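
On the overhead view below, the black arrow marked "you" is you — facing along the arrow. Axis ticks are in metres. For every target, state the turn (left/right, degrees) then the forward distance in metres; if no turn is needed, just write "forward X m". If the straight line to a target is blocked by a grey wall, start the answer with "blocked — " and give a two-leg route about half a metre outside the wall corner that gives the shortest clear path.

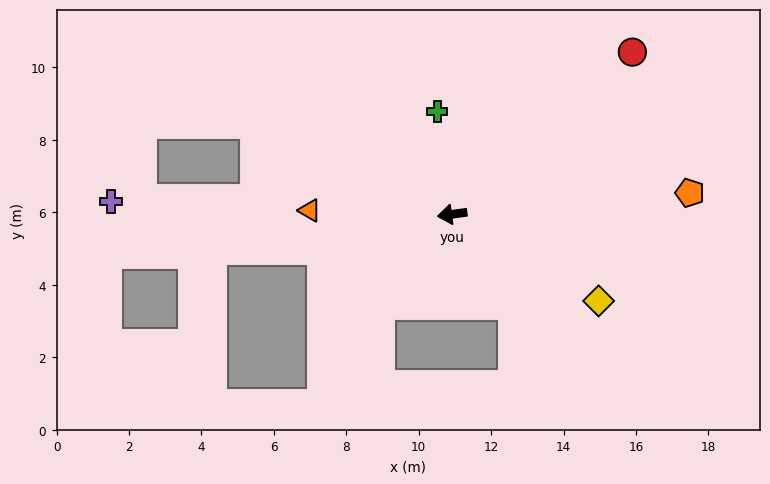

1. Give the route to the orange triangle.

turn right 9°, forward 3.9 m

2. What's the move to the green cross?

turn right 90°, forward 2.9 m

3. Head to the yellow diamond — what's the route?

turn left 142°, forward 4.7 m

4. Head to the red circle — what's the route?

turn right 146°, forward 6.7 m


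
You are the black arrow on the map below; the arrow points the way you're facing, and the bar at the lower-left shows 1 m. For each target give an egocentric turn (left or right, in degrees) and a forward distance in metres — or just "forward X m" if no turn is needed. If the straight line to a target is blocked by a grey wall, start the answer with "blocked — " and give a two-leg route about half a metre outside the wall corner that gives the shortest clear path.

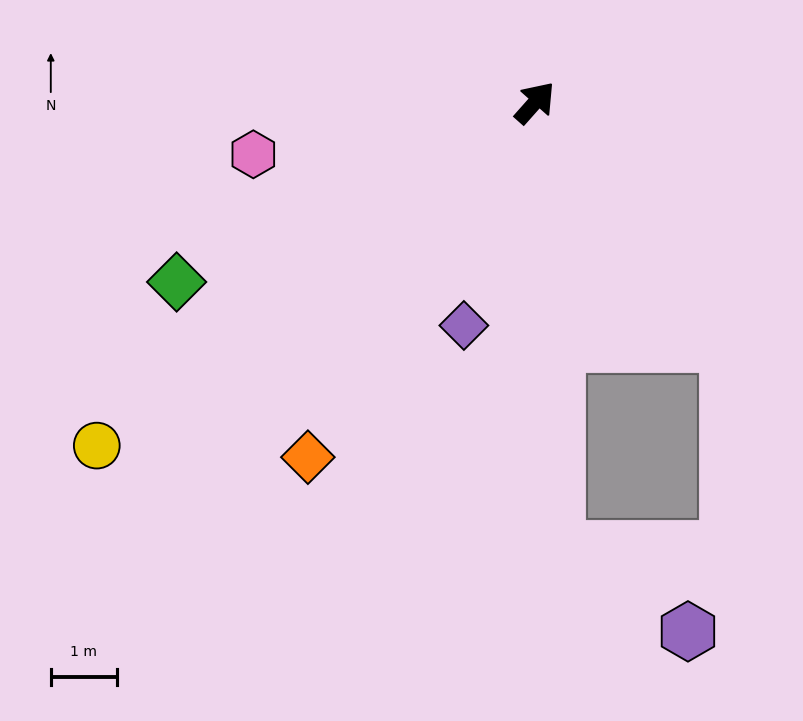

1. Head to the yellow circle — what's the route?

turn left 170°, forward 8.4 m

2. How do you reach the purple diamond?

turn right 156°, forward 3.5 m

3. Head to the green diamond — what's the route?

turn left 158°, forward 6.1 m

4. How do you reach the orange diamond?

turn right 171°, forward 6.4 m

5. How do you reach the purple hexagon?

blocked — turn right 136°, forward 6.8 m, then turn left 55°, forward 2.3 m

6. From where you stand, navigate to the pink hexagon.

turn left 142°, forward 4.3 m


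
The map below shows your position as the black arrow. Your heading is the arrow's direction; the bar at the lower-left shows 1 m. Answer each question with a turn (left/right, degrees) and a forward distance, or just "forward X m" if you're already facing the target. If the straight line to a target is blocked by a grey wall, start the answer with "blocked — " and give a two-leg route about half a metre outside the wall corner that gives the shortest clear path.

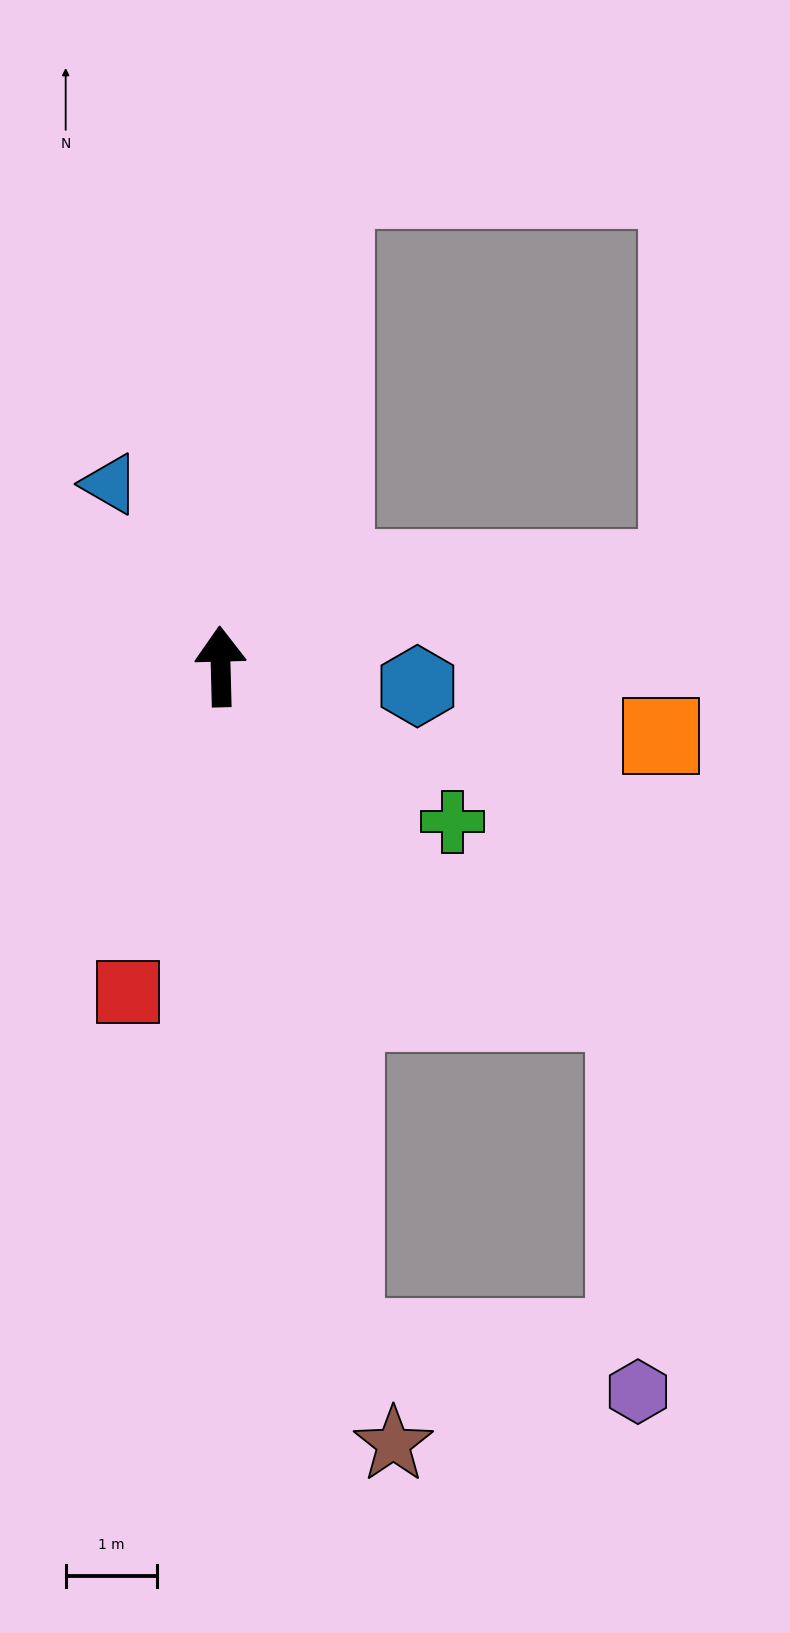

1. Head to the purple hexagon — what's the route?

blocked — turn right 171°, forward 7.5 m, then turn left 69°, forward 3.3 m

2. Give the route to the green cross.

turn right 125°, forward 3.1 m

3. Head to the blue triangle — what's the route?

turn left 30°, forward 2.3 m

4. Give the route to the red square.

turn left 163°, forward 3.7 m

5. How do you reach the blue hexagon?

turn right 97°, forward 2.2 m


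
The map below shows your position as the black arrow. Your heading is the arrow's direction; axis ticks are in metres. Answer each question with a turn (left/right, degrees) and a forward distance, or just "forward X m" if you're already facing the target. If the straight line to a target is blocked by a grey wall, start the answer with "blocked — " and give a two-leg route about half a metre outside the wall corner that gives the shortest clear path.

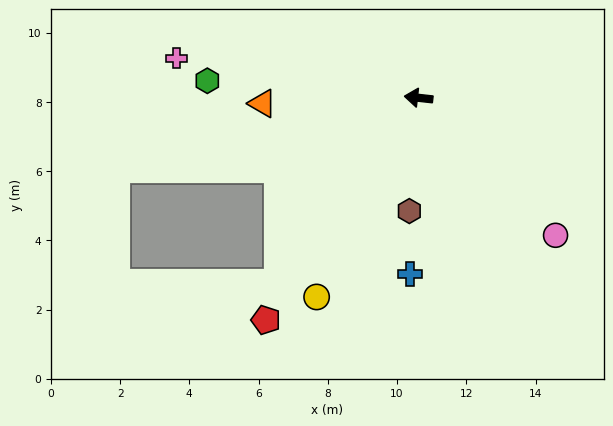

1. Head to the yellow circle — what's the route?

turn left 69°, forward 6.5 m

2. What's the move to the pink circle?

turn left 141°, forward 5.6 m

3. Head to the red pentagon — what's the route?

turn left 62°, forward 7.8 m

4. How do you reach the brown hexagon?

turn left 92°, forward 3.3 m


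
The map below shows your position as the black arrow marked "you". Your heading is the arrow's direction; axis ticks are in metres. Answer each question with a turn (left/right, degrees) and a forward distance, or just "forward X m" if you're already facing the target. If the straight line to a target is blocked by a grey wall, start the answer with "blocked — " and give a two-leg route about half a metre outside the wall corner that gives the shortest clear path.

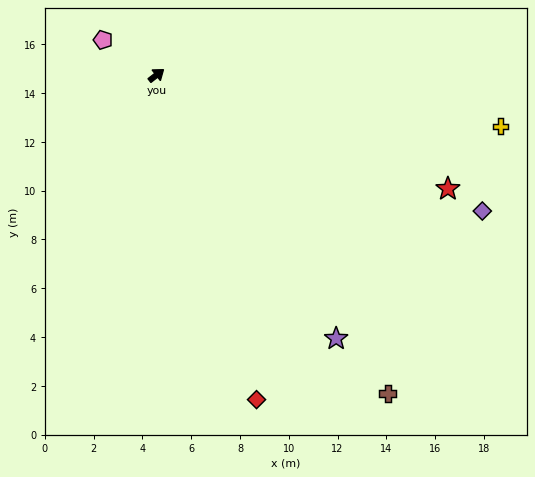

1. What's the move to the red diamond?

turn right 111°, forward 13.9 m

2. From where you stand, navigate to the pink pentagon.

turn left 109°, forward 2.6 m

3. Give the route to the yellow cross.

turn right 46°, forward 14.3 m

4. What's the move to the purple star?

turn right 94°, forward 13.1 m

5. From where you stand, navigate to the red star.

turn right 59°, forward 12.8 m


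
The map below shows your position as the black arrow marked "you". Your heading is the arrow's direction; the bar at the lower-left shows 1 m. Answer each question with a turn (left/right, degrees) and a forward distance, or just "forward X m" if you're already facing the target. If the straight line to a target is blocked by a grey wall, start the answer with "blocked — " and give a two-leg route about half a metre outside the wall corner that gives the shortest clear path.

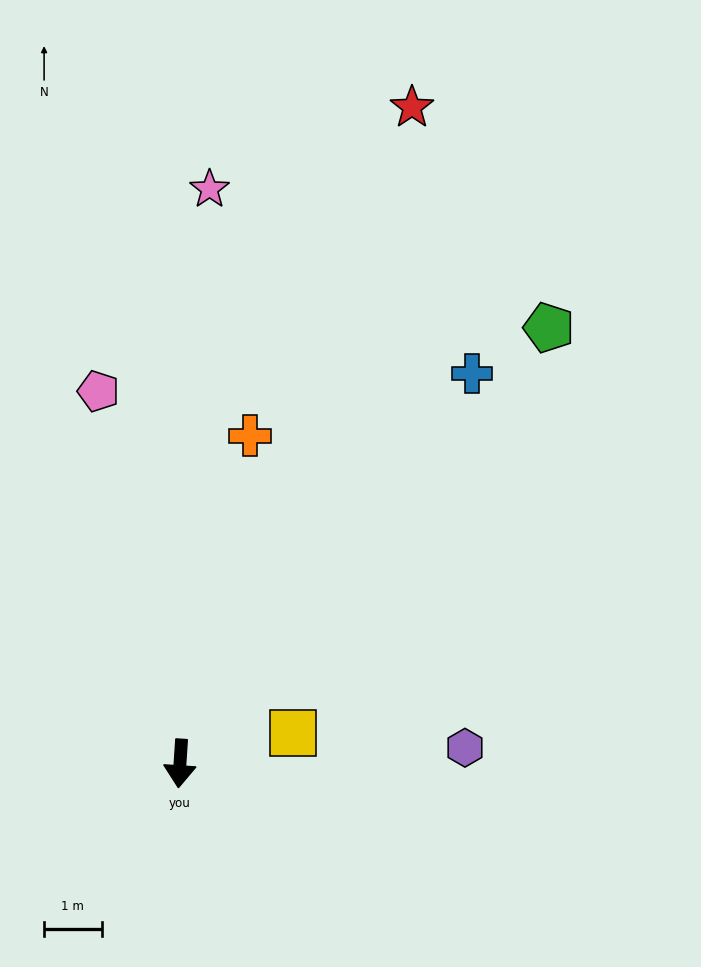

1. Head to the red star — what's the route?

turn left 164°, forward 12.1 m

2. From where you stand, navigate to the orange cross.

turn left 172°, forward 5.8 m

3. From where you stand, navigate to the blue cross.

turn left 147°, forward 8.4 m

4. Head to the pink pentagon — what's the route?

turn right 164°, forward 6.6 m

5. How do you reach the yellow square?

turn left 109°, forward 2.0 m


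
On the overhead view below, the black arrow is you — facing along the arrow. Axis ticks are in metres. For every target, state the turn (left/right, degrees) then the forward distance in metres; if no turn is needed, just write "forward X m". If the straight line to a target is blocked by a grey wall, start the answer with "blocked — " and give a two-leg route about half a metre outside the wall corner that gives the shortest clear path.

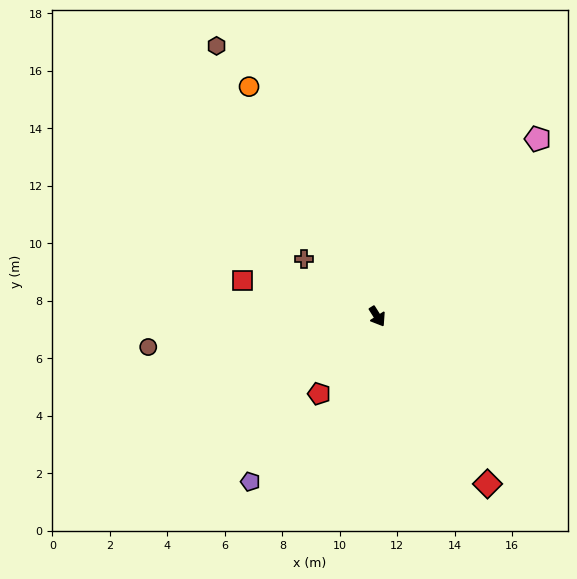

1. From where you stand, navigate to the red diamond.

forward 7.0 m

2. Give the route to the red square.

turn right 137°, forward 4.9 m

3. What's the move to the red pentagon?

turn right 69°, forward 3.4 m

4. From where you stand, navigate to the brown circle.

turn right 115°, forward 8.0 m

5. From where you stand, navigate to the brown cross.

turn right 160°, forward 3.2 m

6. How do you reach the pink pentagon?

turn left 106°, forward 8.3 m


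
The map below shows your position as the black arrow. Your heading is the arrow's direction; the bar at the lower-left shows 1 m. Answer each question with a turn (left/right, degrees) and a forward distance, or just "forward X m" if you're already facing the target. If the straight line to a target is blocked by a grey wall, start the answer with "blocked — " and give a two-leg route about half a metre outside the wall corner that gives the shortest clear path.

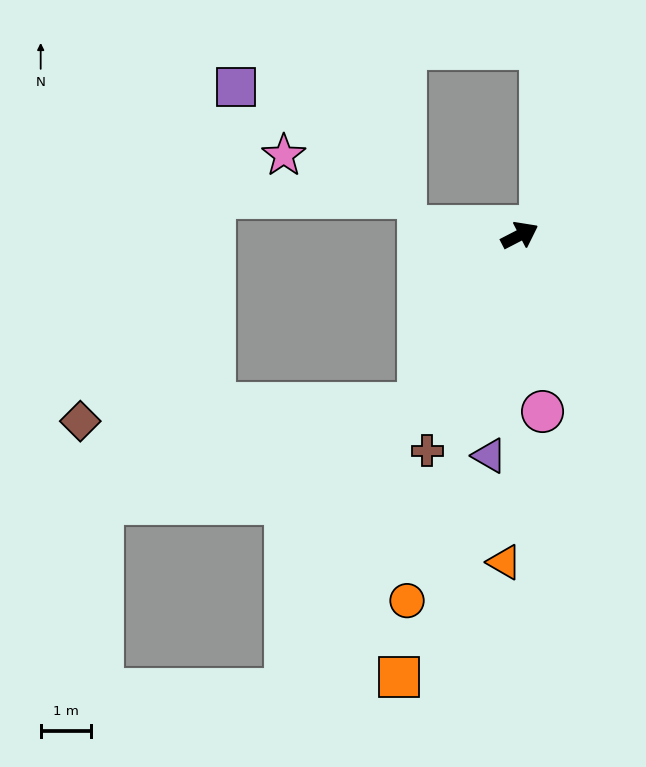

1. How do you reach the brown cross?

turn right 141°, forward 4.7 m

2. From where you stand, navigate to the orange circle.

turn right 134°, forward 7.7 m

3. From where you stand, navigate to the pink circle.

turn right 110°, forward 3.6 m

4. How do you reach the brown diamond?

blocked — turn right 148°, forward 3.9 m, then turn right 56°, forward 6.8 m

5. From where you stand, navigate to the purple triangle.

turn right 125°, forward 4.5 m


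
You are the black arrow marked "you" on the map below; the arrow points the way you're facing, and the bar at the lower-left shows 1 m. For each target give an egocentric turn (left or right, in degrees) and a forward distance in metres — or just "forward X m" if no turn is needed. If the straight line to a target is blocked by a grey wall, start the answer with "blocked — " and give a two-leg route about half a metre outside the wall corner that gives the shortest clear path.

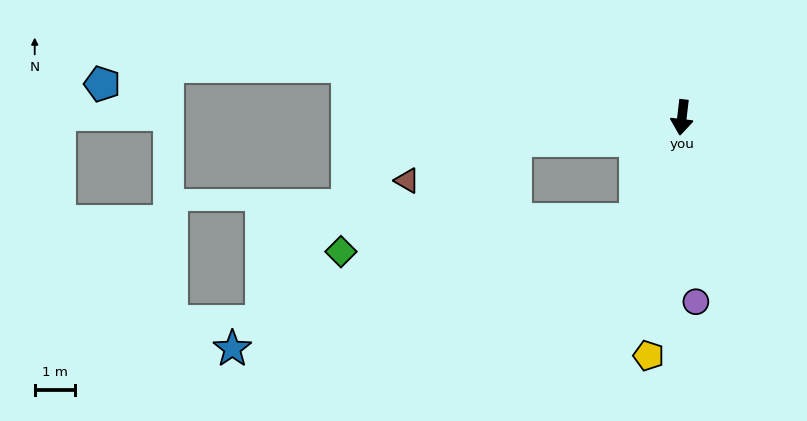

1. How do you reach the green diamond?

blocked — turn right 76°, forward 4.2 m, then turn left 25°, forward 5.2 m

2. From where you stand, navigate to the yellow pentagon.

forward 6.0 m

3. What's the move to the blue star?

blocked — turn right 18°, forward 2.8 m, then turn right 48°, forward 10.6 m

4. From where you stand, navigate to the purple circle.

turn left 11°, forward 4.6 m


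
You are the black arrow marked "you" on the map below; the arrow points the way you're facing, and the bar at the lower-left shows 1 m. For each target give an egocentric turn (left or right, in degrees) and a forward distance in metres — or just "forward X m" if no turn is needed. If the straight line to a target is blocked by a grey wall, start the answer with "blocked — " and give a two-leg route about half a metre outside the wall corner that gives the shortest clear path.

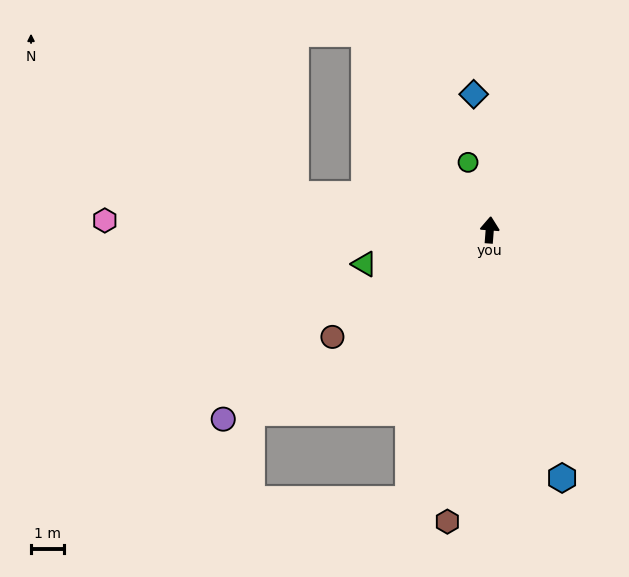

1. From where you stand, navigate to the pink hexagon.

turn left 93°, forward 11.6 m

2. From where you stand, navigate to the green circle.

turn left 22°, forward 2.1 m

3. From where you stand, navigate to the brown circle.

turn left 129°, forward 5.8 m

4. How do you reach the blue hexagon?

turn right 159°, forward 7.8 m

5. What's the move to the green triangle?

turn left 110°, forward 3.9 m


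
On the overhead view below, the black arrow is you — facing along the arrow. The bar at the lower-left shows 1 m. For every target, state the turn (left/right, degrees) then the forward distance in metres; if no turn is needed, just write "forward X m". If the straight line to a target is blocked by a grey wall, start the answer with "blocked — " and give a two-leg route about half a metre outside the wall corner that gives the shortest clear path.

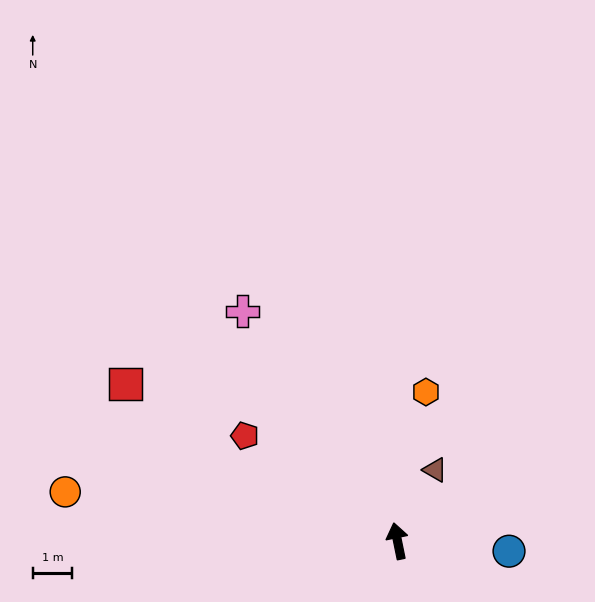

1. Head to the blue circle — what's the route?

turn right 107°, forward 2.8 m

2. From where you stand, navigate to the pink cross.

turn left 22°, forward 7.0 m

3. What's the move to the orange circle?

turn left 70°, forward 8.5 m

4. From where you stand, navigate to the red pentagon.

turn left 44°, forward 4.7 m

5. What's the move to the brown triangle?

turn right 39°, forward 2.0 m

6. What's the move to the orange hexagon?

turn right 22°, forward 3.8 m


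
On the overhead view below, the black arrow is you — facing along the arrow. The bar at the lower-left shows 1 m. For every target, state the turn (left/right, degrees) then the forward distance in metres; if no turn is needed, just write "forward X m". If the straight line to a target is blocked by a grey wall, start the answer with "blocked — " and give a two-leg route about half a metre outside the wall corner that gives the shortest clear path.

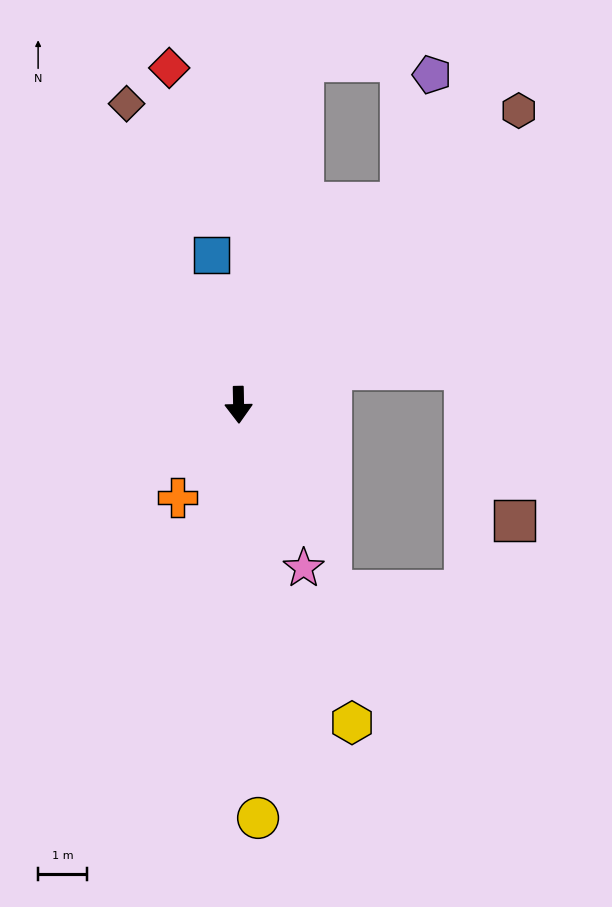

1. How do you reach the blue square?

turn right 171°, forward 3.1 m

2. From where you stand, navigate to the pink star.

turn left 21°, forward 3.6 m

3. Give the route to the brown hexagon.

turn left 135°, forward 8.4 m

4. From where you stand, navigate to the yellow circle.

forward 8.5 m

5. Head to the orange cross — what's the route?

turn right 35°, forward 2.3 m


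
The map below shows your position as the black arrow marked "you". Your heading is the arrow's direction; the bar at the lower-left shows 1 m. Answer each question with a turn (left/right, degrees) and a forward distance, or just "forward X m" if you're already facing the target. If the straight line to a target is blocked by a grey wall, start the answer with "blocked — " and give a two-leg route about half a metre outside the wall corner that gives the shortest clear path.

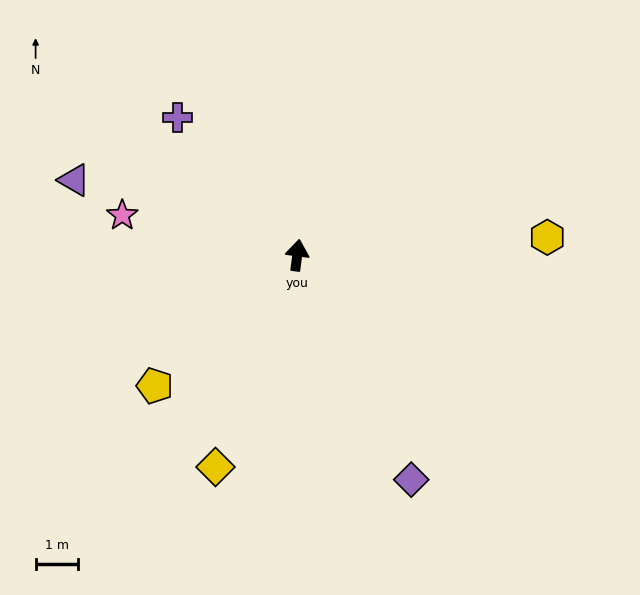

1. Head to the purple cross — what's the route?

turn left 48°, forward 4.3 m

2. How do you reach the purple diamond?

turn right 146°, forward 5.9 m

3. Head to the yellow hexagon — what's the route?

turn right 78°, forward 5.9 m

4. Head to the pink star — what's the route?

turn left 85°, forward 4.2 m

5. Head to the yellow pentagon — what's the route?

turn left 140°, forward 4.5 m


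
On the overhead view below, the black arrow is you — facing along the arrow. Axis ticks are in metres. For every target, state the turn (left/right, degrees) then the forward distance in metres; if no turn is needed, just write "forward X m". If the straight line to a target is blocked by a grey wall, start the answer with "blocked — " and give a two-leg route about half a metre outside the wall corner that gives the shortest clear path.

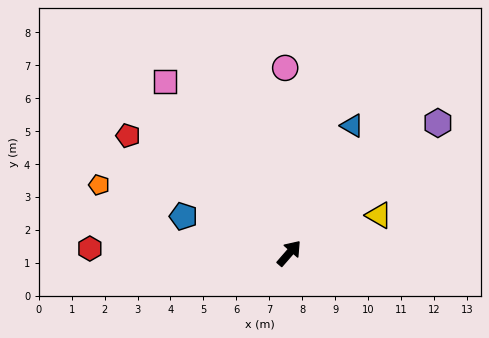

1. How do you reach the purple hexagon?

turn right 8°, forward 6.0 m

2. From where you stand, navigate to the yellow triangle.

turn right 26°, forward 3.0 m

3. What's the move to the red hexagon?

turn left 130°, forward 6.1 m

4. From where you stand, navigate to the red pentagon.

turn left 95°, forward 6.1 m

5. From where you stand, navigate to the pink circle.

turn left 42°, forward 5.6 m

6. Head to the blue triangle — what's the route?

turn left 15°, forward 4.3 m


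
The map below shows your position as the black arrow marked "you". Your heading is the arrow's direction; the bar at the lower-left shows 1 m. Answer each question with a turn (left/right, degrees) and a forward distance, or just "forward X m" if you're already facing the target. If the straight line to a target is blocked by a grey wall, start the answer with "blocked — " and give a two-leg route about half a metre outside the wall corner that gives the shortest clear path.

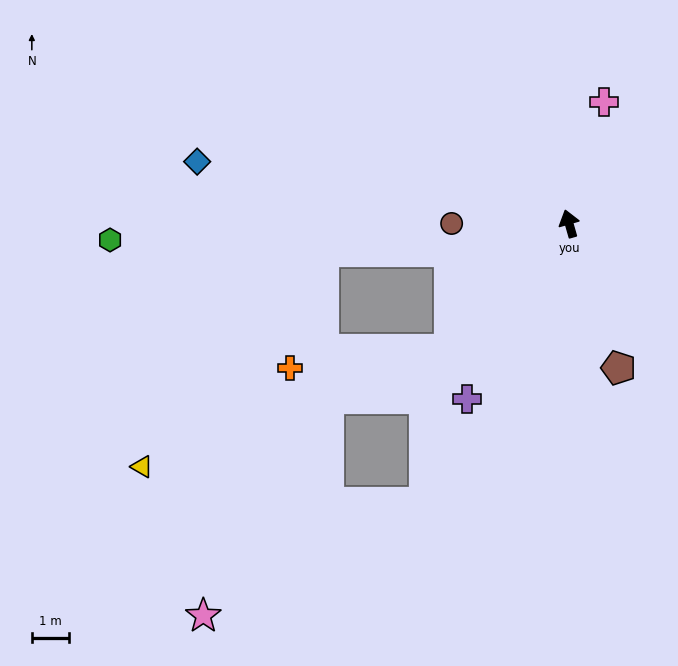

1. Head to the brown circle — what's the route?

turn left 74°, forward 3.1 m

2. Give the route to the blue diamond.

turn left 65°, forward 10.1 m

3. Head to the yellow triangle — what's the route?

blocked — turn left 121°, forward 4.6 m, then turn right 26°, forward 8.8 m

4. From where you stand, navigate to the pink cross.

turn right 32°, forward 3.4 m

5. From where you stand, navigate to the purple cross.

turn left 134°, forward 5.4 m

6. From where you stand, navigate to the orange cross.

blocked — turn left 121°, forward 4.6 m, then turn right 40°, forward 4.3 m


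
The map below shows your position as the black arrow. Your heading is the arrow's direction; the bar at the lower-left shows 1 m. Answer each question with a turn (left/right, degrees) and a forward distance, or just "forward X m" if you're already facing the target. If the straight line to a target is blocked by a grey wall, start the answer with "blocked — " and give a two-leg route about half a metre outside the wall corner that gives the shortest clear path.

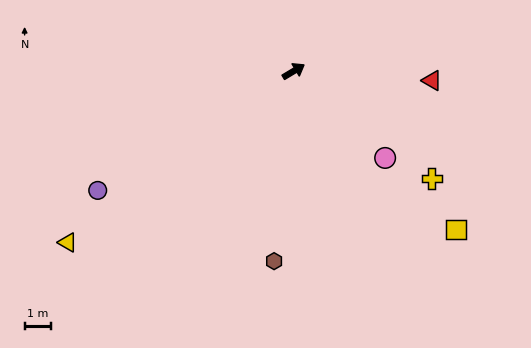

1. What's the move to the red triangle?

turn right 35°, forward 5.3 m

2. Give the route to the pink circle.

turn right 74°, forward 4.8 m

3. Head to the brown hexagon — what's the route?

turn right 127°, forward 7.3 m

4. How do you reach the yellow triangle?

turn right 174°, forward 10.9 m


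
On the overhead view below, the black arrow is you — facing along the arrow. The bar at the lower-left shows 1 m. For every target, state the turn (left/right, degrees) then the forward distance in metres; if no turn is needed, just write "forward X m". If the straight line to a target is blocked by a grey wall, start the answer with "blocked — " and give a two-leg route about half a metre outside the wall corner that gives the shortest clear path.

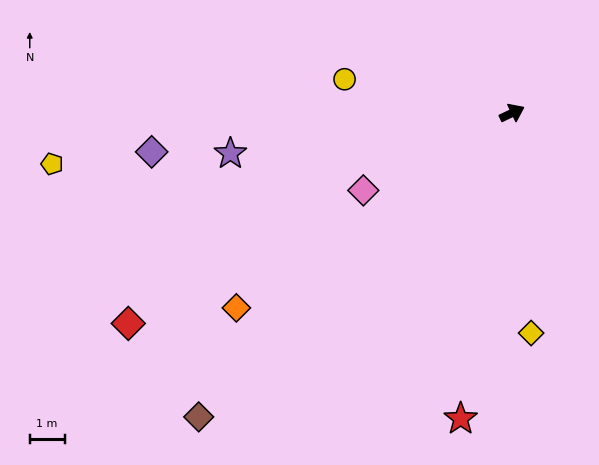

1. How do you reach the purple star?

turn left 163°, forward 8.2 m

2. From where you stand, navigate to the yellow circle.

turn left 143°, forward 4.9 m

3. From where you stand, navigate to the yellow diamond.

turn right 111°, forward 6.4 m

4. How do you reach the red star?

turn right 125°, forward 8.9 m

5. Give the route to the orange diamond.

turn right 170°, forward 9.7 m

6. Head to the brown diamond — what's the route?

turn right 161°, forward 12.6 m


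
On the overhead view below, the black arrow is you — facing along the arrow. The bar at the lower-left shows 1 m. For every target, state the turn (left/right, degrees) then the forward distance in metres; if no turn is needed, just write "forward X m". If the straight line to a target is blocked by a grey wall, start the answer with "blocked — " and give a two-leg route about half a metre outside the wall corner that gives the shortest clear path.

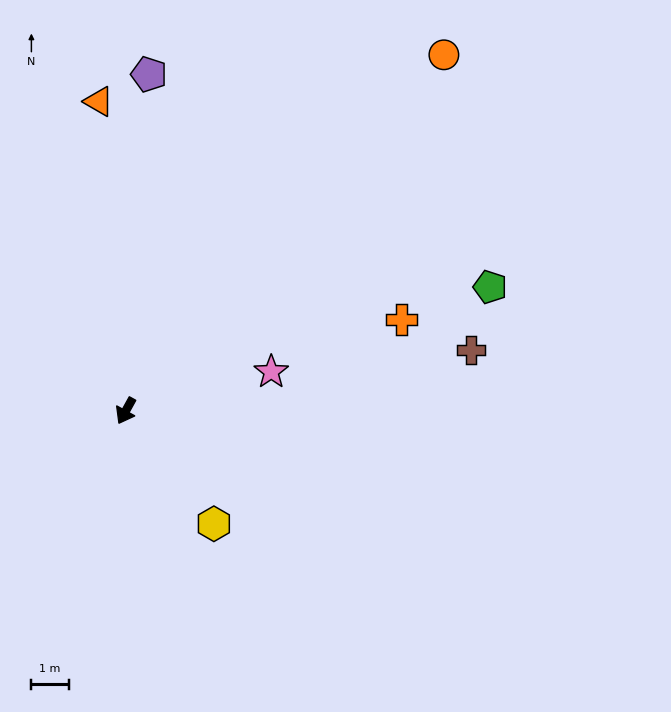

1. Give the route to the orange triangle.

turn right 146°, forward 8.3 m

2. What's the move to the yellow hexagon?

turn left 67°, forward 3.8 m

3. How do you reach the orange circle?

turn left 167°, forward 12.8 m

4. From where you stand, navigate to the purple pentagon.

turn right 155°, forward 9.0 m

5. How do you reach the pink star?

turn left 134°, forward 4.0 m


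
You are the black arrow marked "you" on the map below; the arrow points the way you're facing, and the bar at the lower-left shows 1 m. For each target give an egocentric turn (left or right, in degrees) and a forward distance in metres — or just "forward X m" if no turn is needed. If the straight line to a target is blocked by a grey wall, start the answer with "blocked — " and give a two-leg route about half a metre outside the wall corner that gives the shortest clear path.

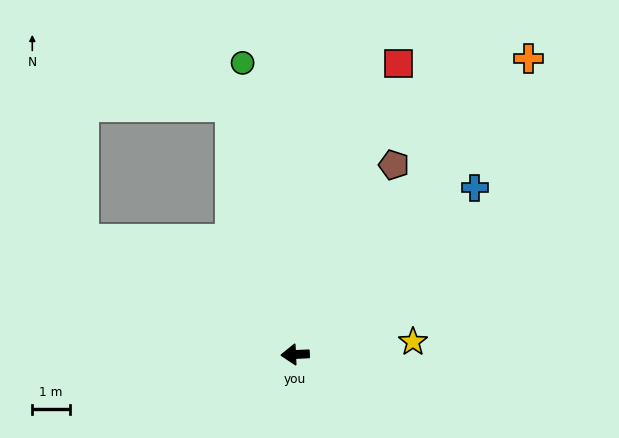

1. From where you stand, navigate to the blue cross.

turn right 140°, forward 6.5 m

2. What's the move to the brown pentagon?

turn right 120°, forward 5.7 m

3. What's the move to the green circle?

turn right 82°, forward 7.9 m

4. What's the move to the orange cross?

turn right 131°, forward 10.0 m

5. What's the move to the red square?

turn right 112°, forward 8.2 m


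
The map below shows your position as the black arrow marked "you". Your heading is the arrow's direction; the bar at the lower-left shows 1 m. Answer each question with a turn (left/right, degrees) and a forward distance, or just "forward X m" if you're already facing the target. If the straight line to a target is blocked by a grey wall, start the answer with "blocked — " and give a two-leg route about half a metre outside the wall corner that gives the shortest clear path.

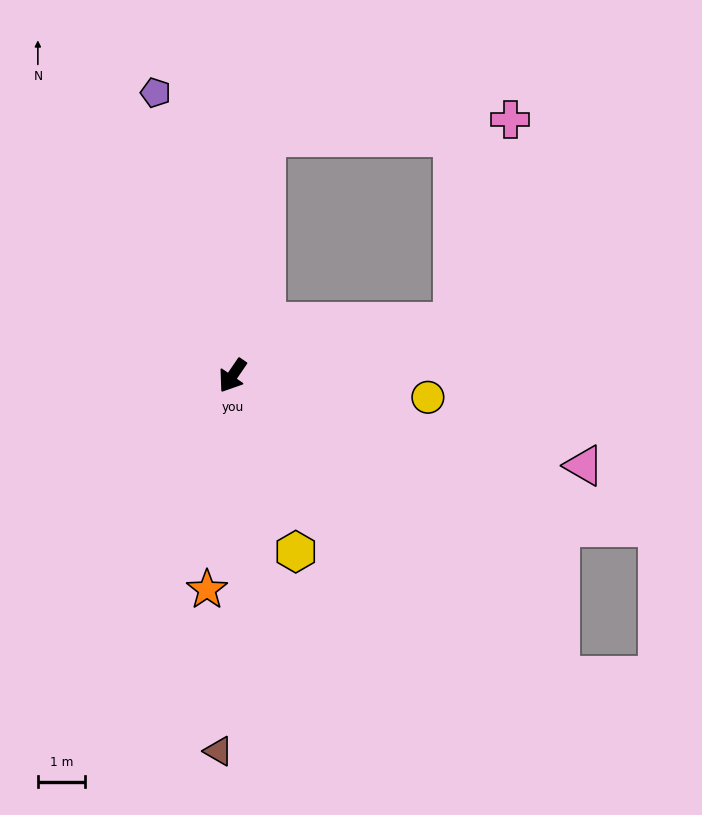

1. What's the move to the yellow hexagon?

turn left 54°, forward 4.0 m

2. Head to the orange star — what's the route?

turn left 28°, forward 4.6 m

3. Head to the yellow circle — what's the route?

turn left 118°, forward 4.2 m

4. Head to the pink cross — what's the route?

blocked — turn left 138°, forward 4.8 m, then turn left 61°, forward 4.5 m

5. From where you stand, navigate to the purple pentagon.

turn right 131°, forward 6.2 m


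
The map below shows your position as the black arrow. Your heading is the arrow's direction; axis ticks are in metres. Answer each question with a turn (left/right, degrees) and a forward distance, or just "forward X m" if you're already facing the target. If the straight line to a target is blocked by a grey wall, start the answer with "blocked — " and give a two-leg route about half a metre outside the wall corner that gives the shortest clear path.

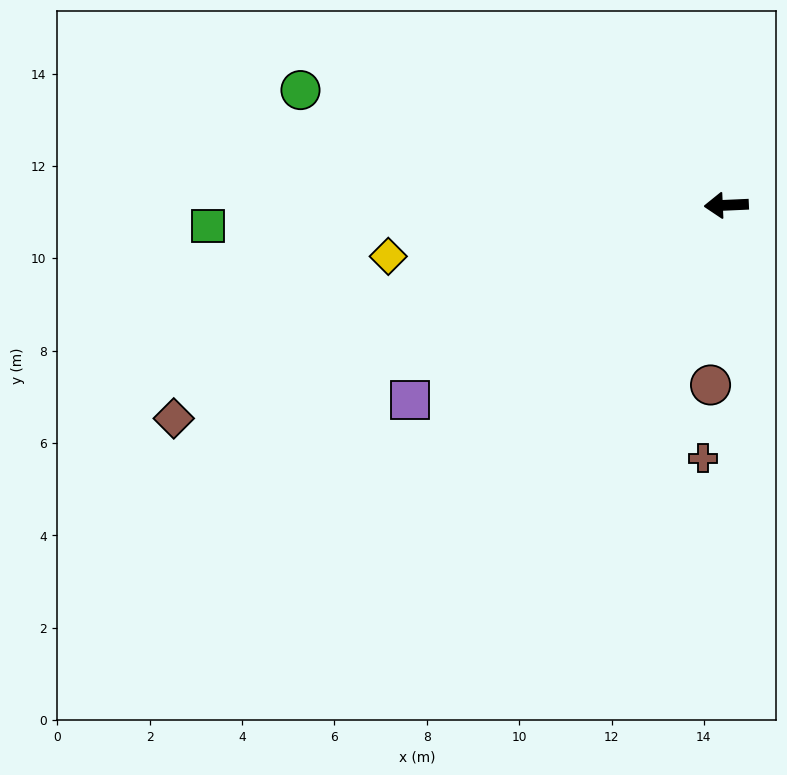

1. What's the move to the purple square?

turn left 29°, forward 8.0 m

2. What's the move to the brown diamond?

turn left 19°, forward 12.8 m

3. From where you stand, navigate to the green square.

forward 11.2 m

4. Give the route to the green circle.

turn right 18°, forward 9.6 m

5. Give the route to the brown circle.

turn left 82°, forward 3.9 m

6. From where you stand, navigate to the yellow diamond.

turn left 6°, forward 7.4 m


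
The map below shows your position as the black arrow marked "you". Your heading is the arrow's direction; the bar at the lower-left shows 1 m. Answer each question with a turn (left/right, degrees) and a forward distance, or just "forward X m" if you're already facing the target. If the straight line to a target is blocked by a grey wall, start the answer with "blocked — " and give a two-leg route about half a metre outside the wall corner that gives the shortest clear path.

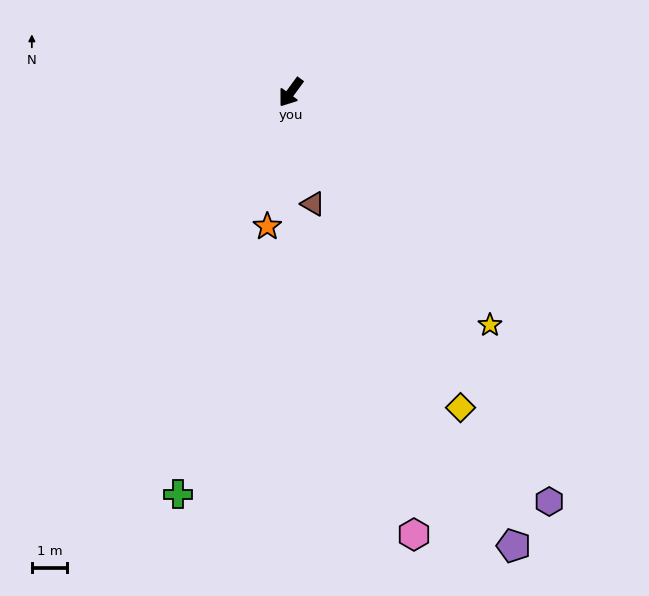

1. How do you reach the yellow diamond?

turn left 65°, forward 10.1 m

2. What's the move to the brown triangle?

turn left 48°, forward 3.2 m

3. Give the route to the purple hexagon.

turn left 69°, forward 13.6 m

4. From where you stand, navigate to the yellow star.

turn left 77°, forward 8.6 m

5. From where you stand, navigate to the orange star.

turn left 26°, forward 3.8 m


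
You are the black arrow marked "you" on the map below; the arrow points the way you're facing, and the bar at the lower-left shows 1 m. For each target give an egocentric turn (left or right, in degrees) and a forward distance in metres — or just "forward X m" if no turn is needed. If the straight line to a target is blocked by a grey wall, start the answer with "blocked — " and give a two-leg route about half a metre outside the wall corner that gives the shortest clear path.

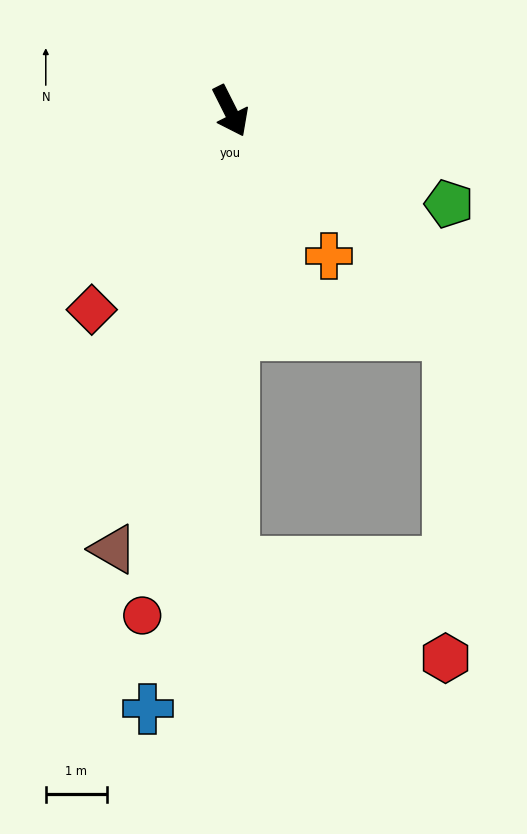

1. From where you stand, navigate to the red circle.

turn right 37°, forward 8.4 m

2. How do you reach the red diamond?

turn right 62°, forward 4.0 m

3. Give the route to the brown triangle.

turn right 42°, forward 7.4 m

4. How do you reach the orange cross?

turn left 8°, forward 2.9 m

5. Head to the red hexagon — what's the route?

blocked — turn right 26°, forward 7.4 m, then turn left 65°, forward 3.8 m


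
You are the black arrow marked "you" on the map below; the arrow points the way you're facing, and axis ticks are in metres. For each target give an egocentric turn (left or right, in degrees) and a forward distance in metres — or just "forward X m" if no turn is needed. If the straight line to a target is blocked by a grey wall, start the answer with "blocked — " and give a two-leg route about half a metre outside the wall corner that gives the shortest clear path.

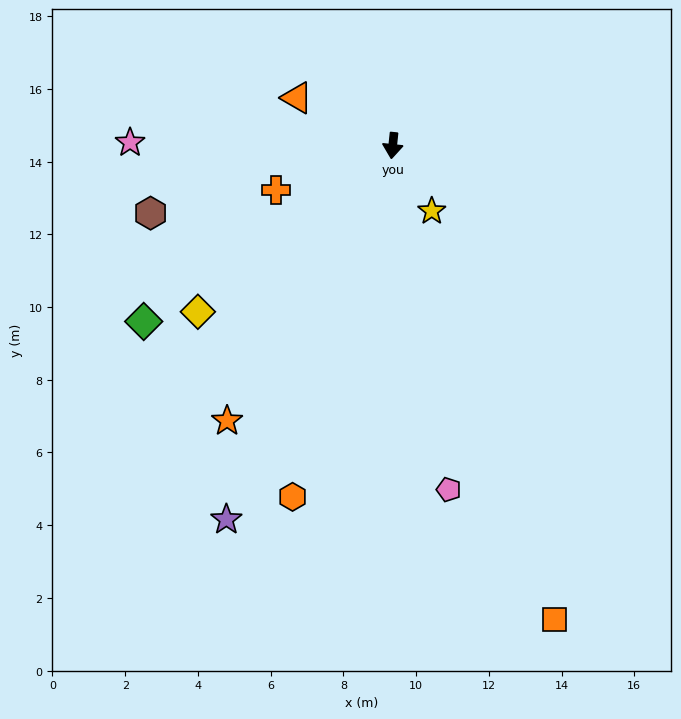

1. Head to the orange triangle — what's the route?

turn right 111°, forward 2.9 m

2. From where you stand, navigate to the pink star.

turn right 85°, forward 7.2 m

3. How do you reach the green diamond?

turn right 49°, forward 8.4 m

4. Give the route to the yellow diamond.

turn right 44°, forward 7.0 m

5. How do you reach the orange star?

turn right 25°, forward 8.8 m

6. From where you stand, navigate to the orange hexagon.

turn right 10°, forward 10.0 m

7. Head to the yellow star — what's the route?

turn left 37°, forward 2.1 m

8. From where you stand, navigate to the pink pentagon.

turn left 15°, forward 9.6 m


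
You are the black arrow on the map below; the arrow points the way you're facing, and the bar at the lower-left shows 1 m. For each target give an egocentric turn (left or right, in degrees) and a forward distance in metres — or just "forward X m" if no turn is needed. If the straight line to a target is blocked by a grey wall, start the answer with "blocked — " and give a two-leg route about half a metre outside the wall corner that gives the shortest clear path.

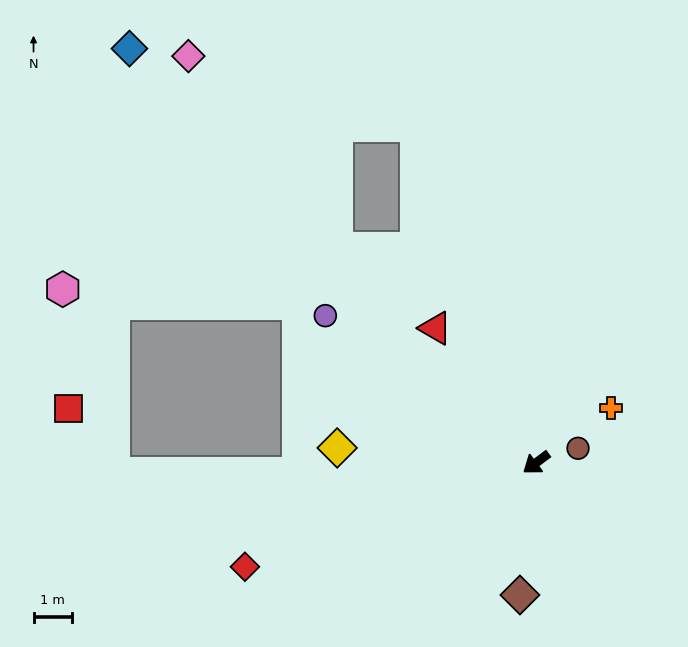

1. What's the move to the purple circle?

turn right 72°, forward 6.6 m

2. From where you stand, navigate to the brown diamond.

turn left 46°, forward 3.4 m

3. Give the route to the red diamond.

turn right 17°, forward 8.0 m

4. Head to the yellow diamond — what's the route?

turn right 41°, forward 5.2 m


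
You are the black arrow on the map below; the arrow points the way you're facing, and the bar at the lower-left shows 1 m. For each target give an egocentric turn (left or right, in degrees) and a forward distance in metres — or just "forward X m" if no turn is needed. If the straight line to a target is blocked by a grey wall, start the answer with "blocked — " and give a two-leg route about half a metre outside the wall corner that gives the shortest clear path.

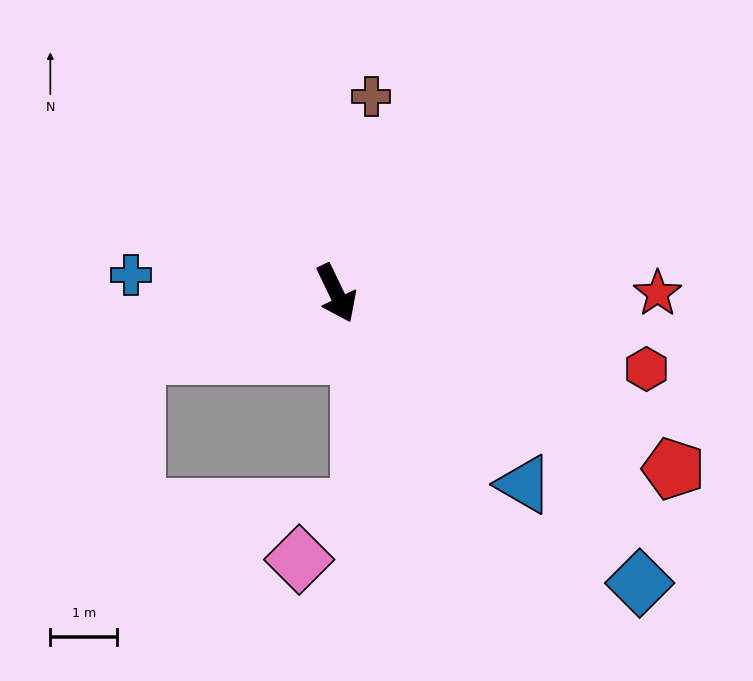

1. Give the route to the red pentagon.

turn left 37°, forward 5.7 m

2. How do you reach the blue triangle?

turn left 19°, forward 4.0 m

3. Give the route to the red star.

turn left 64°, forward 4.8 m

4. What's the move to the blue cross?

turn right 121°, forward 3.1 m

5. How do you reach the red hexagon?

turn left 51°, forward 4.8 m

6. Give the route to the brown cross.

turn left 144°, forward 3.0 m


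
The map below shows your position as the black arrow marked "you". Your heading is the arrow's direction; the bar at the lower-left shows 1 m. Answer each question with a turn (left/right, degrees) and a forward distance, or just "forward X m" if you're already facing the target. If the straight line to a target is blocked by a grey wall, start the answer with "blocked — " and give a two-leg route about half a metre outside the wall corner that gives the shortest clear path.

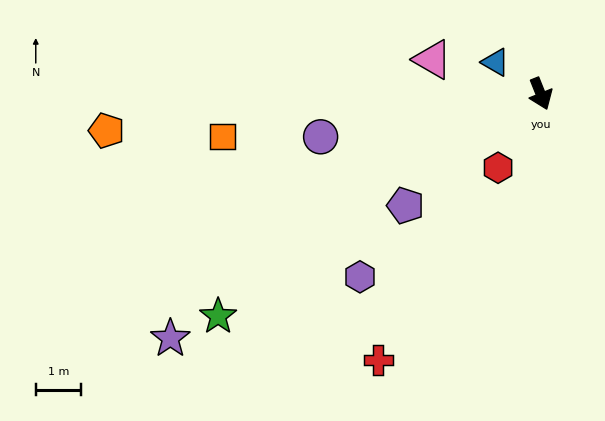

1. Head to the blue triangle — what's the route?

turn right 147°, forward 1.2 m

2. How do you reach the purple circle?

turn right 101°, forward 5.0 m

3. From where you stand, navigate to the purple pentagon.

turn right 72°, forward 3.9 m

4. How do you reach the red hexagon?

turn right 52°, forward 1.9 m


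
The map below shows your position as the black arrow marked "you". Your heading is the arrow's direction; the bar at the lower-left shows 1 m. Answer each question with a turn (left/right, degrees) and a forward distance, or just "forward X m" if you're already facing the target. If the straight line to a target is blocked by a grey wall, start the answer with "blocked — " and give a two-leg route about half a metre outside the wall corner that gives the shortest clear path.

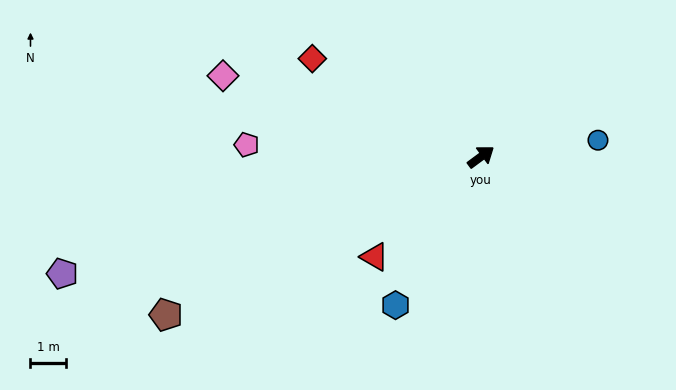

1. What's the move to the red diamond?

turn left 113°, forward 5.6 m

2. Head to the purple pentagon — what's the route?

turn left 159°, forward 12.4 m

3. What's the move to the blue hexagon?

turn right 156°, forward 4.9 m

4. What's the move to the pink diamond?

turn left 126°, forward 7.7 m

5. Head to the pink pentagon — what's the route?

turn left 141°, forward 6.7 m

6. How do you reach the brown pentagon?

turn left 170°, forward 10.1 m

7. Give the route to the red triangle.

turn right 173°, forward 4.2 m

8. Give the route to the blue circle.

turn right 28°, forward 3.4 m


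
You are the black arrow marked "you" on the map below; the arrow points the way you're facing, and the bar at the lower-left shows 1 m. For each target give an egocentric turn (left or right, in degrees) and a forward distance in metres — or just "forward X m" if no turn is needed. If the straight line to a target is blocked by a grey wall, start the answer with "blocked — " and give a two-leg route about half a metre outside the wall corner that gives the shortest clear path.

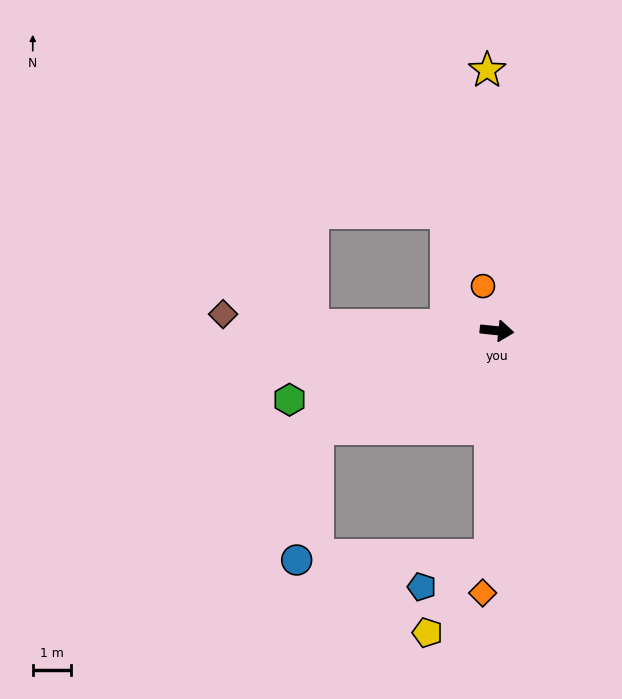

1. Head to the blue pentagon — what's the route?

blocked — turn right 86°, forward 5.9 m, then turn right 63°, forward 2.0 m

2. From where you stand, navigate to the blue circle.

blocked — turn right 145°, forward 5.4 m, then turn left 52°, forward 3.5 m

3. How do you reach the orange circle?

turn left 113°, forward 1.2 m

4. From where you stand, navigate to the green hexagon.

turn right 156°, forward 5.7 m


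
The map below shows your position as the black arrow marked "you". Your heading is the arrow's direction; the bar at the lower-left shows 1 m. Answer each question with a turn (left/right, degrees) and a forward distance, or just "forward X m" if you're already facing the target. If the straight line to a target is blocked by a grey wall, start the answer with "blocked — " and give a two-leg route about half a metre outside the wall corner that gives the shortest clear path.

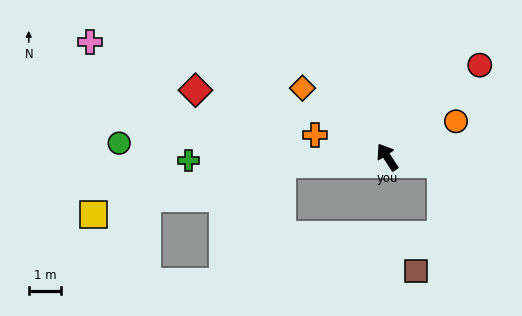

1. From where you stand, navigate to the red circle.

turn right 78°, forward 4.0 m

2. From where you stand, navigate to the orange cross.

turn left 40°, forward 2.3 m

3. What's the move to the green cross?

turn left 58°, forward 6.1 m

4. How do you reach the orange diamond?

turn left 18°, forward 3.4 m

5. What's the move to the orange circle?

turn right 96°, forward 2.4 m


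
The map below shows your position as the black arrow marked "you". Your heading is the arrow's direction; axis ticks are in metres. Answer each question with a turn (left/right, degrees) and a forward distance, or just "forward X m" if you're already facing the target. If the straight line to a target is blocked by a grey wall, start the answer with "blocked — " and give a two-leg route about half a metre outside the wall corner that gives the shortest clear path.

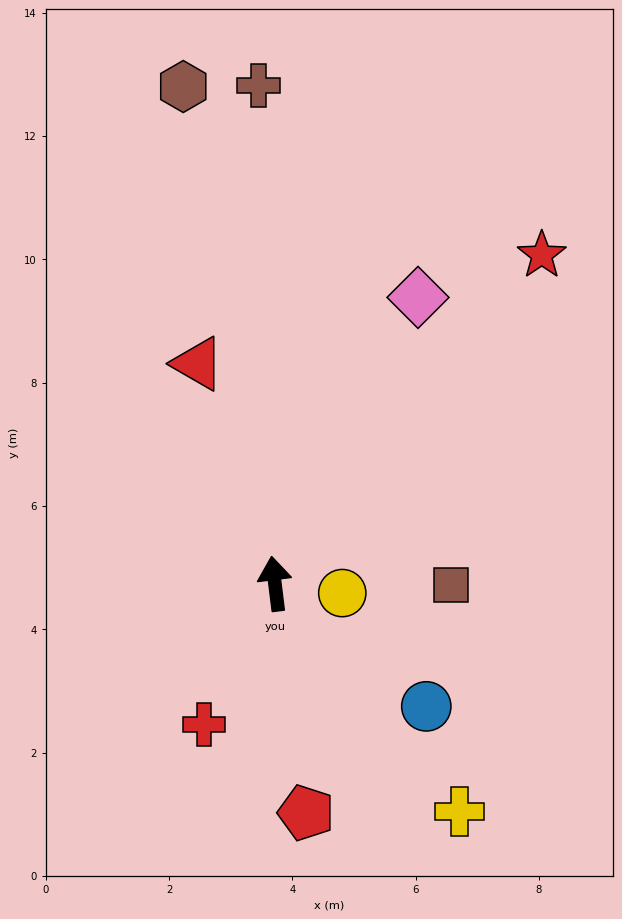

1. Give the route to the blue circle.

turn right 136°, forward 3.2 m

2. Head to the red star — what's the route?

turn right 46°, forward 6.9 m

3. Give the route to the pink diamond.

turn right 34°, forward 5.2 m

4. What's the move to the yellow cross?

turn right 148°, forward 4.8 m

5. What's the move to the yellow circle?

turn right 105°, forward 1.1 m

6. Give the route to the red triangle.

turn left 12°, forward 3.8 m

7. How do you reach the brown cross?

turn right 5°, forward 8.1 m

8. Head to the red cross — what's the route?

turn left 146°, forward 2.6 m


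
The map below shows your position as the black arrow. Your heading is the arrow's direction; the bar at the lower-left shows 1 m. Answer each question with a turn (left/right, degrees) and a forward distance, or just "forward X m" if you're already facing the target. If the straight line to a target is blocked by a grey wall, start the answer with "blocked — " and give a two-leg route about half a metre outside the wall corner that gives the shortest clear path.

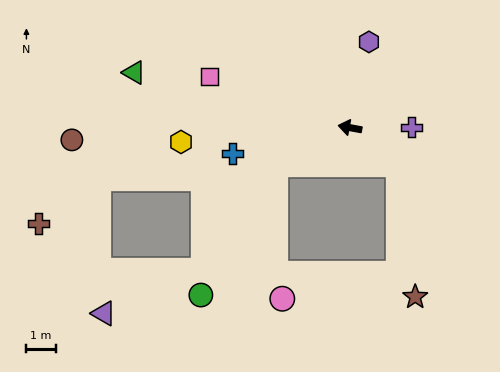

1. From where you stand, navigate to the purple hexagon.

turn right 92°, forward 3.0 m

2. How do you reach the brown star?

blocked — turn left 152°, forward 2.1 m, then turn right 44°, forward 4.6 m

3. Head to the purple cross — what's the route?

turn right 169°, forward 2.1 m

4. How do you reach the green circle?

blocked — turn left 37°, forward 2.8 m, then turn left 33°, forward 5.1 m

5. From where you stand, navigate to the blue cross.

turn left 23°, forward 4.1 m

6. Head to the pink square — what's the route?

turn right 10°, forward 5.1 m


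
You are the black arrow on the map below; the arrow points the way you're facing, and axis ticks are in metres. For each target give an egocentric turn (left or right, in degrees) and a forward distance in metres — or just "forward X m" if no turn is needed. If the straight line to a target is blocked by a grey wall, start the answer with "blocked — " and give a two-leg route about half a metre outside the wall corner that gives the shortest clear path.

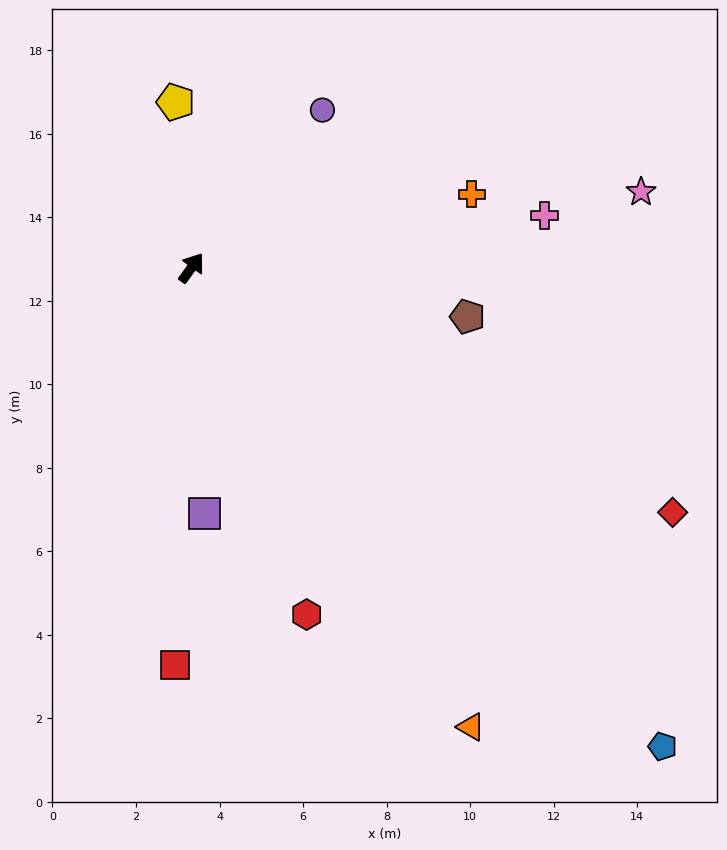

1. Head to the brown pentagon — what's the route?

turn right 64°, forward 6.7 m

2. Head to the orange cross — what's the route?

turn right 40°, forward 6.9 m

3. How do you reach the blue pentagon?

turn right 100°, forward 16.1 m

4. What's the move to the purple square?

turn right 141°, forward 5.9 m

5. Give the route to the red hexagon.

turn right 126°, forward 8.8 m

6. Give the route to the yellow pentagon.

turn left 41°, forward 4.0 m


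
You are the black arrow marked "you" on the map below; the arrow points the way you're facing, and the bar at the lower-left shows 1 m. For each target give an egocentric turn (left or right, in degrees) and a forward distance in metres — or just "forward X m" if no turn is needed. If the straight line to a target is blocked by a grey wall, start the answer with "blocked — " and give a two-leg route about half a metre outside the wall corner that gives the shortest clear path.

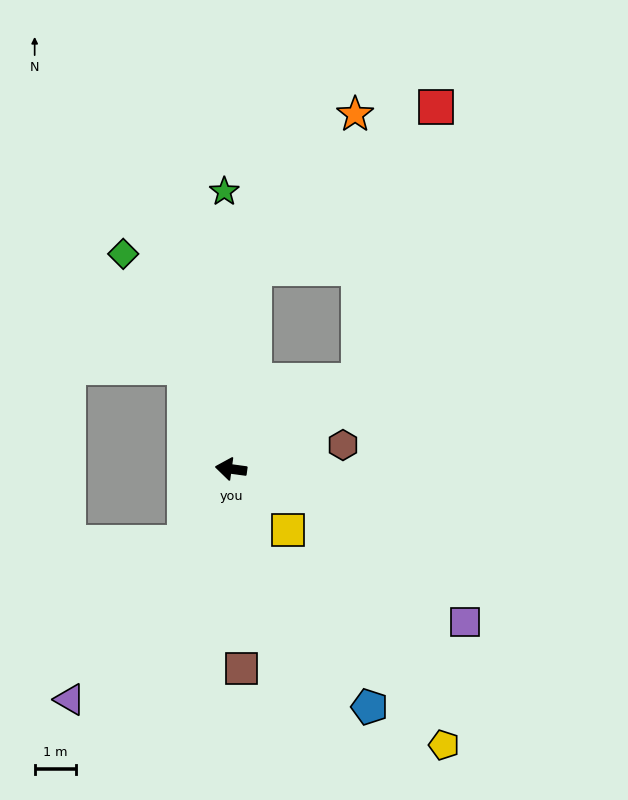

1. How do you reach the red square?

blocked — turn right 137°, forward 3.8 m, then turn left 39°, forward 7.0 m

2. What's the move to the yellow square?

turn left 141°, forward 2.0 m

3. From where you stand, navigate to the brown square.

turn left 101°, forward 4.9 m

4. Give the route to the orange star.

blocked — turn right 89°, forward 4.9 m, then turn right 26°, forward 4.5 m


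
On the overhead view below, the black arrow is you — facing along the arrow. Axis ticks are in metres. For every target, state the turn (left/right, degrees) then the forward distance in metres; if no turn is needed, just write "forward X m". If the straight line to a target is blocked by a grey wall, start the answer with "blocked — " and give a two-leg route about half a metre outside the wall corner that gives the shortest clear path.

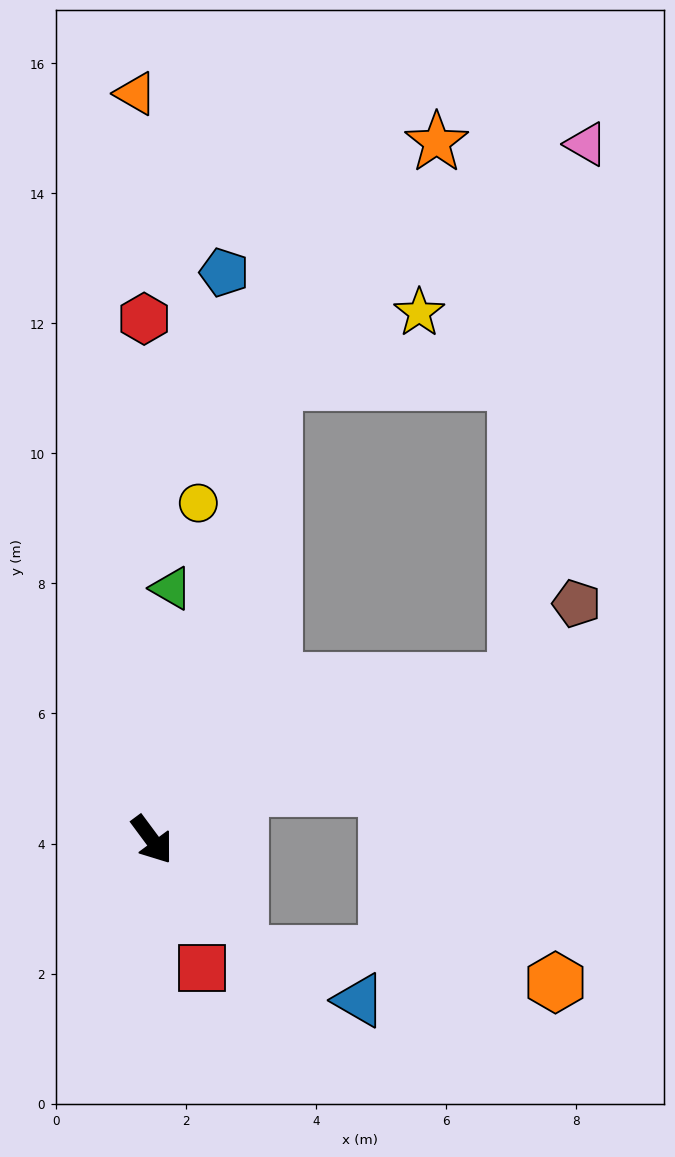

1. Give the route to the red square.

turn right 15°, forward 2.1 m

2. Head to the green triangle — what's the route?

turn left 139°, forward 3.9 m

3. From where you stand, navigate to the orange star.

blocked — turn left 128°, forward 7.3 m, then turn right 19°, forward 4.4 m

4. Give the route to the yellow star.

blocked — turn left 128°, forward 7.3 m, then turn right 49°, forward 2.5 m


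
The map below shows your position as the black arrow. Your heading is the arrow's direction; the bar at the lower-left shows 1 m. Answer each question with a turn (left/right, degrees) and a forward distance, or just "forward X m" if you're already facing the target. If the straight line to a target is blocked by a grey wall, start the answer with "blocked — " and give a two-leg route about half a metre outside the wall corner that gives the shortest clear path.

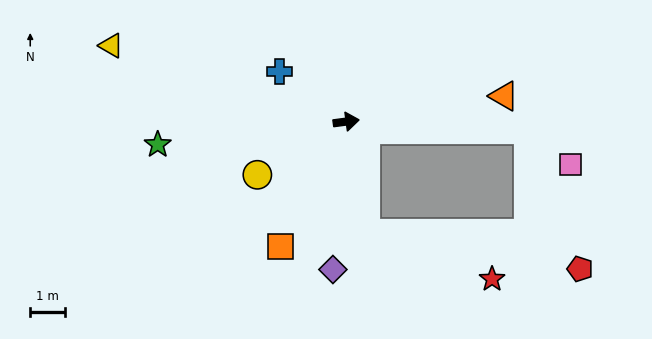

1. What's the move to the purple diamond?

turn right 103°, forward 4.3 m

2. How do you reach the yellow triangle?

turn left 155°, forward 7.2 m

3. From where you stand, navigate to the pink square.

blocked — turn right 10°, forward 5.3 m, then turn right 37°, forward 1.6 m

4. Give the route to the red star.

blocked — turn right 88°, forward 3.3 m, then turn left 61°, forward 3.9 m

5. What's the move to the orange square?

turn right 125°, forward 4.1 m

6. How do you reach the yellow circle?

turn right 157°, forward 3.0 m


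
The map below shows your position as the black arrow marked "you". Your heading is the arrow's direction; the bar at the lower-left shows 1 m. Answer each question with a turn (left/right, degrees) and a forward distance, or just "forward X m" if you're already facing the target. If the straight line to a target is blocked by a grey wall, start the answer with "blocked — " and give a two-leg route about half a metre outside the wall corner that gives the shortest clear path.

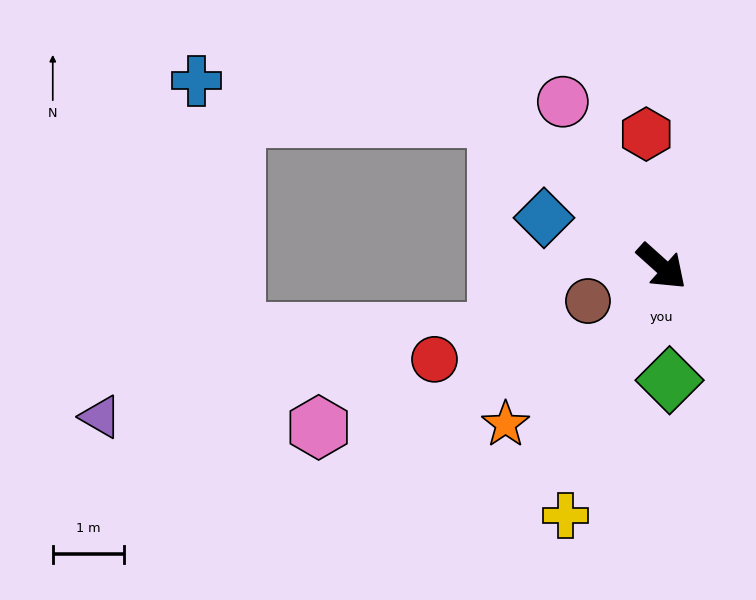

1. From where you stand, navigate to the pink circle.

turn left 163°, forward 2.7 m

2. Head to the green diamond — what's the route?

turn right 44°, forward 1.6 m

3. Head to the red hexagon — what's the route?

turn left 139°, forward 1.9 m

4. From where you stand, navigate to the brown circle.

turn right 113°, forward 1.1 m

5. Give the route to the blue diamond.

turn right 161°, forward 1.8 m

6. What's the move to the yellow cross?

turn right 69°, forward 3.8 m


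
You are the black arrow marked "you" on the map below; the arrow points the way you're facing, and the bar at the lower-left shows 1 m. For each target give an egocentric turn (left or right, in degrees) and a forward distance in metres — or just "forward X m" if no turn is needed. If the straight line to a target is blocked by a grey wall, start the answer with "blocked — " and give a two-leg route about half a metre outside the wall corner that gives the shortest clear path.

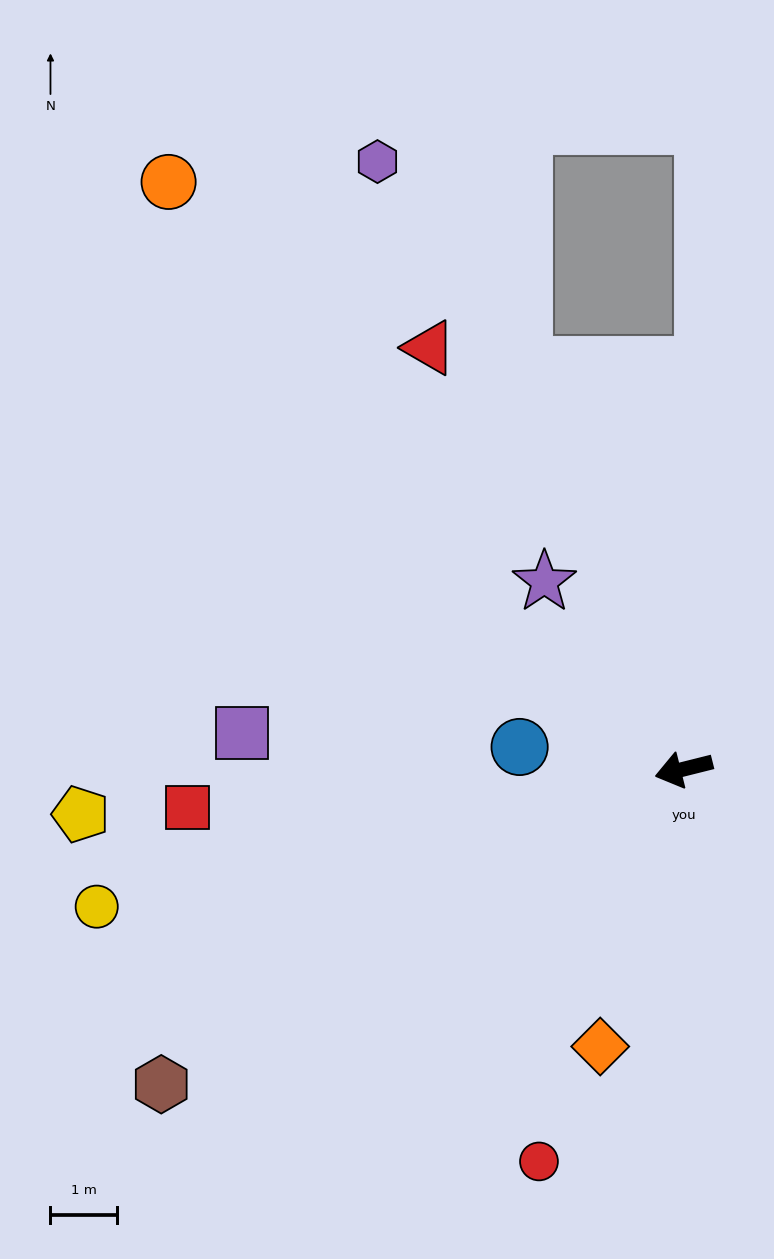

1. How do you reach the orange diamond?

turn left 59°, forward 4.4 m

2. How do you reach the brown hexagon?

turn left 17°, forward 9.2 m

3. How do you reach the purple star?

turn right 67°, forward 3.5 m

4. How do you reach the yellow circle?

forward 9.1 m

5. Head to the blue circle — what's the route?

turn right 22°, forward 2.5 m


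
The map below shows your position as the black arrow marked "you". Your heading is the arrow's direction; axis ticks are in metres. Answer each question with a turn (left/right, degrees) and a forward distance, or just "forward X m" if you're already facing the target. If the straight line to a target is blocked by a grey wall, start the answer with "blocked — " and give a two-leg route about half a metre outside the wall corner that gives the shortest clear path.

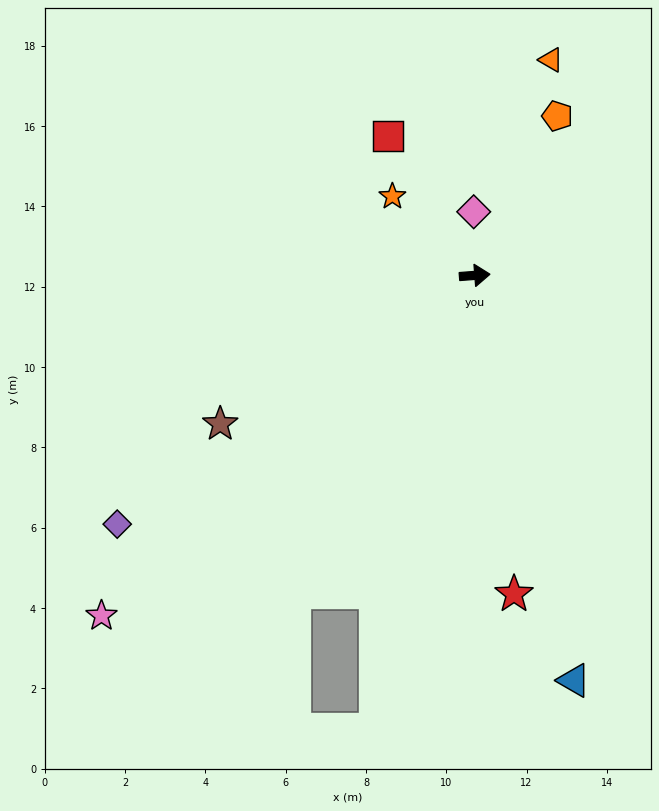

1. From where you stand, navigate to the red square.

turn left 118°, forward 4.1 m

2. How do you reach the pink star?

turn right 142°, forward 12.6 m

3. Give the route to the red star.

turn right 87°, forward 8.0 m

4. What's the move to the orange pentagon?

turn left 58°, forward 4.5 m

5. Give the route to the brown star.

turn right 154°, forward 7.3 m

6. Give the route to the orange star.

turn left 132°, forward 2.8 m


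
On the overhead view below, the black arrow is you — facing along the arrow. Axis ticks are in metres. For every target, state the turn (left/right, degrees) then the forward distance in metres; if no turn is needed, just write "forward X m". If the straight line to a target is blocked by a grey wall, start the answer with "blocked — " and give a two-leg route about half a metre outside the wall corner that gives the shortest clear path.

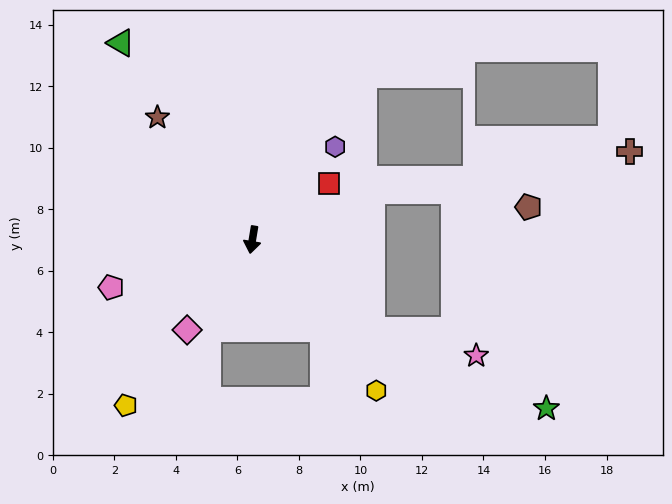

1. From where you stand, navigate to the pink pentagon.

turn right 62°, forward 4.8 m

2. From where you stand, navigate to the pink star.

blocked — turn left 62°, forward 4.9 m, then turn left 24°, forward 3.5 m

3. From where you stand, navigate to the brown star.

turn right 133°, forward 5.0 m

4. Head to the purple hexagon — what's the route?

turn left 148°, forward 4.0 m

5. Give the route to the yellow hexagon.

turn left 49°, forward 6.3 m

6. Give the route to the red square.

turn left 136°, forward 3.1 m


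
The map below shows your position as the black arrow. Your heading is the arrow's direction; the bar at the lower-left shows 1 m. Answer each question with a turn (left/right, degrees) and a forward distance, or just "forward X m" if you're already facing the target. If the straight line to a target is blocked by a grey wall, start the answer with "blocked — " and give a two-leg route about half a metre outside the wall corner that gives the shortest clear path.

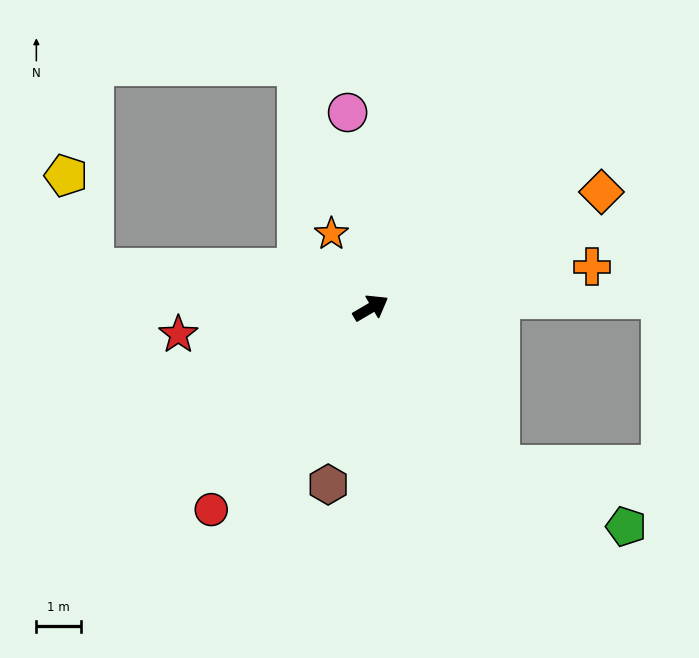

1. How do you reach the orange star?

turn left 88°, forward 1.9 m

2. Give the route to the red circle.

turn right 159°, forward 5.7 m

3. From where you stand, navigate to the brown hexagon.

turn right 134°, forward 4.0 m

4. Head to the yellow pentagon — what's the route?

blocked — turn left 141°, forward 6.2 m, then turn right 64°, forward 2.1 m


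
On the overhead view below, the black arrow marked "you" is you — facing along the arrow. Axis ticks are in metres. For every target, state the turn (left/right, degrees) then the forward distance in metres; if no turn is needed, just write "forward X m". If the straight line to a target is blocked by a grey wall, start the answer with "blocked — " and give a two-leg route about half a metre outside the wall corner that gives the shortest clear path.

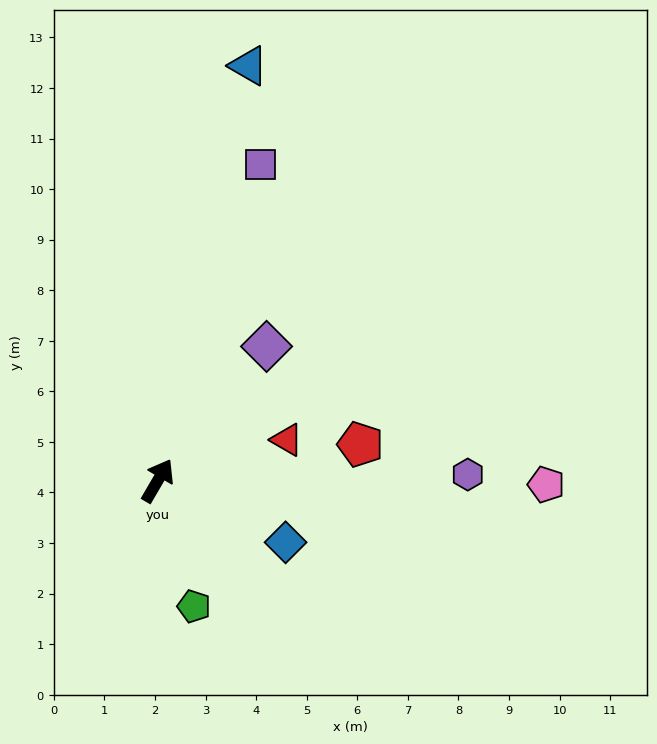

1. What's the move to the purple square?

turn left 12°, forward 6.6 m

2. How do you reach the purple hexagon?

turn right 59°, forward 6.1 m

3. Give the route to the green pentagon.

turn right 134°, forward 2.6 m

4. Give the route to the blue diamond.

turn right 86°, forward 2.8 m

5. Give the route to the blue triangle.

turn left 18°, forward 8.4 m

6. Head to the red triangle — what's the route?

turn right 42°, forward 2.7 m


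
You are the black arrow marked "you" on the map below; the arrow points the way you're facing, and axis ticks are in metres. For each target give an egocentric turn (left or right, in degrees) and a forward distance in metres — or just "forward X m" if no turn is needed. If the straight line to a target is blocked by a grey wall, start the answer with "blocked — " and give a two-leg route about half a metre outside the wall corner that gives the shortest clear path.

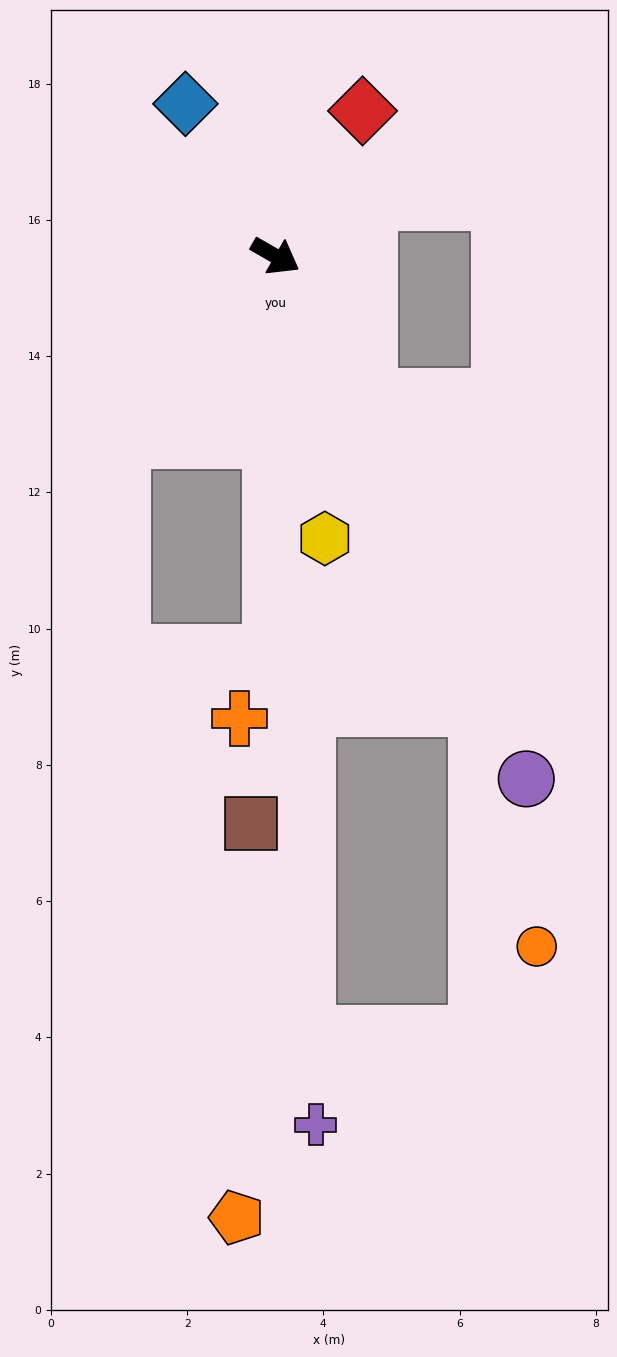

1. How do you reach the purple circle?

turn right 35°, forward 8.5 m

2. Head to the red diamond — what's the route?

turn left 89°, forward 2.5 m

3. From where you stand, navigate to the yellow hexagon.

turn right 50°, forward 4.2 m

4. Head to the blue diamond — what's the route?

turn left 150°, forward 2.6 m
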